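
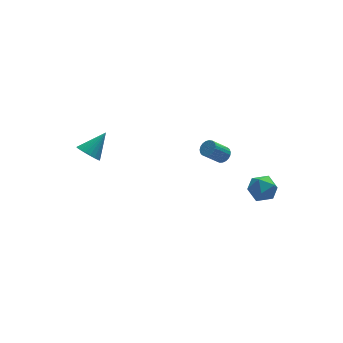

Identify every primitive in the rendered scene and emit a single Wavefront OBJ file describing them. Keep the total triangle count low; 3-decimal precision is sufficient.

v -3.937 3.184 -1.596
v -3.427 2.726 -1.924
v -2.783 3.716 -0.544
v -3.397 3.012 -2.102
v -3.473 3.332 -2.18
v -3.642 3.623 -2.142
v -3.869 3.826 -1.996
v -4.109 3.903 -1.771
v -4.316 3.837 -1.511
v -4.447 3.642 -1.268
v -4.478 3.356 -1.09
v -4.401 3.036 -1.012
v -4.232 2.745 -1.05
v -4.005 2.541 -1.196
v -3.765 2.465 -1.421
v -3.559 2.53 -1.681
v 3.787 -2.819 -1.105
v 4.283 -3.537 -0.966
v 2.637 -3.523 -0.634
v 3.133 -4.241 -0.495
v 3.24 -3.525 0.011
v 3.951 -3.09 -0.28
v 2.969 -3.97 -1.32
v 3.68 -3.535 -1.611
v 3.777 -4.248 -1.099
v 3.945 -3.973 -0.276
v 2.975 -3.087 -1.324
v 3.143 -2.812 -0.501
v 2.606 0.2 -0.956
v 2.934 0.422 -0.604
v 2.042 0.262 0.328
v 1.714 0.04 -0.024
v 2.824 0.597 -0.68
v 1.931 0.437 0.252
v 2.675 0.703 -0.803
v 1.783 0.543 0.128
v 2.515 0.722 -0.954
v 1.623 0.562 -0.022
v 2.371 0.651 -1.104
v 1.478 0.491 -0.173
v 2.267 0.502 -1.229
v 1.375 0.342 -0.297
v 2.222 0.301 -1.307
v 1.329 0.141 -0.375
v 2.243 0.082 -1.324
v 1.351 -0.078 -0.392
v 2.328 -0.116 -1.277
v 1.435 -0.276 -0.345
v 2.46 -0.26 -1.175
v 1.567 -0.42 -0.243
v 2.618 -0.324 -1.035
v 1.725 -0.484 -0.103
v 2.773 -0.298 -0.881
v 1.881 -0.457 0.05
v 2.9 -0.185 -0.74
v 2.008 -0.345 0.191
v 2.976 -0.006 -0.637
v 2.084 -0.166 0.295
v 2.988 0.209 -0.588
v 2.096 0.049 0.343
f 2 1 4
f 2 4 3
f 4 1 5
f 4 5 3
f 5 1 6
f 5 6 3
f 6 1 7
f 6 7 3
f 7 1 8
f 7 8 3
f 8 1 9
f 8 9 3
f 9 1 10
f 9 10 3
f 10 1 11
f 10 11 3
f 11 1 12
f 11 12 3
f 12 1 13
f 12 13 3
f 13 1 14
f 13 14 3
f 14 1 15
f 14 15 3
f 15 1 16
f 15 16 3
f 16 1 2
f 16 2 3
f 17 28 22
f 17 22 18
f 17 18 24
f 17 24 27
f 17 27 28
f 18 22 26
f 22 28 21
f 28 27 19
f 27 24 23
f 24 18 25
f 20 26 21
f 20 21 19
f 20 19 23
f 20 23 25
f 20 25 26
f 21 26 22
f 19 21 28
f 23 19 27
f 25 23 24
f 26 25 18
f 30 29 33
f 30 33 31
f 31 33 34
f 31 34 32
f 33 29 35
f 33 35 34
f 34 35 36
f 34 36 32
f 35 29 37
f 35 37 36
f 36 37 38
f 36 38 32
f 37 29 39
f 37 39 38
f 38 39 40
f 38 40 32
f 39 29 41
f 39 41 40
f 40 41 42
f 40 42 32
f 41 29 43
f 41 43 42
f 42 43 44
f 42 44 32
f 43 29 45
f 43 45 44
f 44 45 46
f 44 46 32
f 45 29 47
f 45 47 46
f 46 47 48
f 46 48 32
f 47 29 49
f 47 49 48
f 48 49 50
f 48 50 32
f 49 29 51
f 49 51 50
f 50 51 52
f 50 52 32
f 51 29 53
f 51 53 52
f 52 53 54
f 52 54 32
f 53 29 55
f 53 55 54
f 54 55 56
f 54 56 32
f 55 29 57
f 55 57 56
f 56 57 58
f 56 58 32
f 57 29 59
f 57 59 58
f 58 59 60
f 58 60 32
f 59 29 30
f 59 30 60
f 60 30 31
f 60 31 32



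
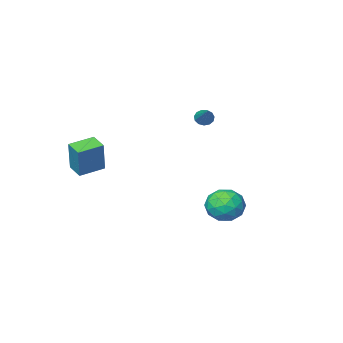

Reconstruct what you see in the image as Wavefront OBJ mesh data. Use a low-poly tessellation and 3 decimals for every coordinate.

v -3.957 -2.8 1.53
v -3.574 -2.732 1.17
v -3.223 -1.22 2.61
v -3.804 -2.564 1.081
v -4.083 -2.471 1.134
v -4.322 -2.483 1.313
v -4.444 -2.596 1.561
v -4.412 -2.773 1.799
v -4.235 -2.959 1.952
v -3.97 -3.095 1.97
v -3.7 -3.137 1.849
v -3.512 -3.073 1.627
v -3.465 -2.921 1.373
v 2.042 -3.41 -0.487
v 2.357 -2.925 1.323
v 2.014 -2.434 -0.744
v 2.328 -1.948 1.066
v 3.452 -3.432 -0.726
v 3.766 -2.946 1.084
v 3.423 -2.455 -0.983
v 3.738 -1.97 0.827
v -2.307 3.612 -1.68
v -1.686 3.98 -0.915
v -0.934 3.22 -2.605
v -0.313 3.588 -1.84
v -0.867 2.706 -1.691
v -1.715 2.948 -1.119
v -0.905 4.252 -2.401
v -1.753 4.494 -1.829
v -0.819 4.374 -1.361
v -0.796 3.419 -0.921
v -1.824 3.781 -2.599
v -1.801 2.826 -2.159
v -2.117 3.83 -1.216
v -0.503 3.37 -2.304
v -0.829 2.852 -2.216
v -0.464 3.067 -1.766
v -2.134 3.224 -1.336
v -1.769 3.44 -0.886
v -1.288 2.692 -1.342
v -0.851 3.76 -2.634
v -0.486 3.976 -2.184
v -2.156 4.133 -1.754
v -1.791 4.348 -1.304
v -1.332 4.508 -2.178
v -1.243 4.278 -1.028
v -0.436 4.048 -1.572
v -0.783 4.438 -1.902
v -1.282 4.581 -1.566
v -1.229 3.717 -0.77
v -0.422 3.487 -1.314
v -0.748 2.968 -1.226
v -1.246 3.111 -0.89
v -0.72 3.949 -1.032
v -2.198 3.713 -2.206
v -1.391 3.483 -2.75
v -1.374 4.089 -2.63
v -1.872 4.232 -2.294
v -2.184 3.152 -1.948
v -1.377 2.922 -2.492
v -1.338 2.619 -1.954
v -1.837 2.762 -1.618
v -1.9 3.251 -2.488
f 2 1 4
f 2 4 3
f 4 1 5
f 4 5 3
f 5 1 6
f 5 6 3
f 6 1 7
f 6 7 3
f 7 1 8
f 7 8 3
f 8 1 9
f 8 9 3
f 9 1 10
f 9 10 3
f 10 1 11
f 10 11 3
f 11 1 12
f 11 12 3
f 12 1 13
f 12 13 3
f 13 1 2
f 13 2 3
f 15 17 14
f 18 15 14
f 14 17 16
f 16 18 14
f 15 21 17
f 19 15 18
f 19 21 15
f 17 21 16
f 20 18 16
f 16 21 20
f 20 19 18
f 21 19 20
f 22 59 38
f 59 33 62
f 38 62 27
f 59 62 38
f 22 38 34
f 38 27 39
f 34 39 23
f 38 39 34
f 22 34 43
f 34 23 44
f 43 44 29
f 34 44 43
f 22 43 55
f 43 29 58
f 55 58 32
f 43 58 55
f 22 55 59
f 55 32 63
f 59 63 33
f 55 63 59
f 23 39 50
f 39 27 53
f 50 53 31
f 39 53 50
f 27 62 40
f 62 33 61
f 40 61 26
f 62 61 40
f 33 63 60
f 63 32 56
f 60 56 24
f 63 56 60
f 32 58 57
f 58 29 45
f 57 45 28
f 58 45 57
f 29 44 49
f 44 23 46
f 49 46 30
f 44 46 49
f 25 51 37
f 51 31 52
f 37 52 26
f 51 52 37
f 25 37 35
f 37 26 36
f 35 36 24
f 37 36 35
f 25 35 42
f 35 24 41
f 42 41 28
f 35 41 42
f 25 42 47
f 42 28 48
f 47 48 30
f 42 48 47
f 25 47 51
f 47 30 54
f 51 54 31
f 47 54 51
f 26 52 40
f 52 31 53
f 40 53 27
f 52 53 40
f 24 36 60
f 36 26 61
f 60 61 33
f 36 61 60
f 28 41 57
f 41 24 56
f 57 56 32
f 41 56 57
f 30 48 49
f 48 28 45
f 49 45 29
f 48 45 49
f 31 54 50
f 54 30 46
f 50 46 23
f 54 46 50



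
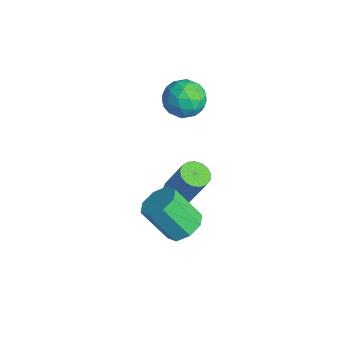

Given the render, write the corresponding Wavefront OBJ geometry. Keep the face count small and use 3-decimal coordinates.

v -1.489 -1.689 -3.527
v -1.114 -1.182 -3.805
v -0.375 -0.723 -1.971
v -0.751 -1.231 -1.693
v -1.399 -1.035 -3.727
v -0.66 -0.576 -1.893
v -1.705 -1.038 -3.603
v -0.966 -0.58 -1.769
v -1.962 -1.191 -3.461
v -1.223 -0.732 -1.627
v -2.11 -1.457 -3.335
v -1.371 -0.999 -1.501
v -2.116 -1.777 -3.253
v -1.377 -1.319 -1.418
v -1.979 -2.077 -3.233
v -1.24 -1.618 -1.399
v -1.729 -2.288 -3.281
v -0.99 -1.829 -1.447
v -1.425 -2.361 -3.385
v -0.686 -1.903 -1.551
v -1.135 -2.281 -3.522
v -0.396 -1.823 -1.688
v -0.926 -2.065 -3.66
v -0.187 -1.607 -1.826
v -0.847 -1.763 -3.767
v -0.108 -1.305 -1.933
v -0.915 -1.445 -3.82
v -0.176 -0.986 -1.986
v 1.683 -2.756 -2.246
v 2.241 -2.31 -1.732
v 1.575 -3.198 -0.24
v 1.017 -3.644 -0.754
v 1.651 -1.994 -1.807
v 0.985 -2.882 -0.315
v 1.08 -2.124 -2.14
v 0.414 -3.012 -0.647
v 0.862 -2.624 -2.534
v 0.196 -3.512 -1.042
v 1.125 -3.202 -2.76
v 0.459 -4.09 -1.268
v 1.715 -3.518 -2.685
v 1.049 -4.406 -1.193
v 2.286 -3.388 -2.353
v 1.62 -4.276 -0.86
v 2.504 -2.888 -1.958
v 1.838 -3.776 -0.466
v -4.302 -0.264 1.05
v -3.498 0.355 0.946
v -3.362 -1.555 0.634
v -2.558 -0.936 0.53
v -2.948 -1.115 1.456
v -3.529 -0.317 1.713
v -3.331 -0.883 -0.133
v -3.912 -0.085 0.124
v -2.898 -0.028 0.215
v -2.661 -0.171 1.197
v -4.199 -1.029 0.383
v -3.962 -1.172 1.365
v -3.983 0.159 1.034
v -2.877 -1.359 0.546
v -3.107 -1.464 1.09
v -2.634 -1.1 1.029
v -4.001 -0.236 1.485
v -3.528 0.128 1.424
v -3.204 -0.736 1.724
v -3.332 -1.328 0.156
v -2.859 -0.964 0.095
v -4.226 -0.1 0.551
v -3.753 0.264 0.49
v -3.656 -0.464 -0.144
v -3.157 0.298 0.544
v -2.605 -0.461 0.299
v -3.059 -0.43 -0.09
v -3.401 0.039 0.061
v -3.018 0.213 1.121
v -2.465 -0.545 0.876
v -2.694 -0.651 1.42
v -3.036 -0.182 1.571
v -2.665 -0.011 0.691
v -4.395 -0.655 0.704
v -3.842 -1.413 0.459
v -3.824 -1.018 0.009
v -4.166 -0.549 0.16
v -4.255 -0.739 1.281
v -3.703 -1.498 1.036
v -3.459 -1.239 1.519
v -3.801 -0.77 1.67
v -4.195 -1.189 0.889
f 2 1 5
f 2 5 3
f 3 5 6
f 3 6 4
f 5 1 7
f 5 7 6
f 6 7 8
f 6 8 4
f 7 1 9
f 7 9 8
f 8 9 10
f 8 10 4
f 9 1 11
f 9 11 10
f 10 11 12
f 10 12 4
f 11 1 13
f 11 13 12
f 12 13 14
f 12 14 4
f 13 1 15
f 13 15 14
f 14 15 16
f 14 16 4
f 15 1 17
f 15 17 16
f 16 17 18
f 16 18 4
f 17 1 19
f 17 19 18
f 18 19 20
f 18 20 4
f 19 1 21
f 19 21 20
f 20 21 22
f 20 22 4
f 21 1 23
f 21 23 22
f 22 23 24
f 22 24 4
f 23 1 25
f 23 25 24
f 24 25 26
f 24 26 4
f 25 1 27
f 25 27 26
f 26 27 28
f 26 28 4
f 27 1 2
f 27 2 28
f 28 2 3
f 28 3 4
f 30 29 33
f 30 33 31
f 31 33 34
f 31 34 32
f 33 29 35
f 33 35 34
f 34 35 36
f 34 36 32
f 35 29 37
f 35 37 36
f 36 37 38
f 36 38 32
f 37 29 39
f 37 39 38
f 38 39 40
f 38 40 32
f 39 29 41
f 39 41 40
f 40 41 42
f 40 42 32
f 41 29 43
f 41 43 42
f 42 43 44
f 42 44 32
f 43 29 45
f 43 45 44
f 44 45 46
f 44 46 32
f 45 29 30
f 45 30 46
f 46 30 31
f 46 31 32
f 47 84 63
f 84 58 87
f 63 87 52
f 84 87 63
f 47 63 59
f 63 52 64
f 59 64 48
f 63 64 59
f 47 59 68
f 59 48 69
f 68 69 54
f 59 69 68
f 47 68 80
f 68 54 83
f 80 83 57
f 68 83 80
f 47 80 84
f 80 57 88
f 84 88 58
f 80 88 84
f 48 64 75
f 64 52 78
f 75 78 56
f 64 78 75
f 52 87 65
f 87 58 86
f 65 86 51
f 87 86 65
f 58 88 85
f 88 57 81
f 85 81 49
f 88 81 85
f 57 83 82
f 83 54 70
f 82 70 53
f 83 70 82
f 54 69 74
f 69 48 71
f 74 71 55
f 69 71 74
f 50 76 62
f 76 56 77
f 62 77 51
f 76 77 62
f 50 62 60
f 62 51 61
f 60 61 49
f 62 61 60
f 50 60 67
f 60 49 66
f 67 66 53
f 60 66 67
f 50 67 72
f 67 53 73
f 72 73 55
f 67 73 72
f 50 72 76
f 72 55 79
f 76 79 56
f 72 79 76
f 51 77 65
f 77 56 78
f 65 78 52
f 77 78 65
f 49 61 85
f 61 51 86
f 85 86 58
f 61 86 85
f 53 66 82
f 66 49 81
f 82 81 57
f 66 81 82
f 55 73 74
f 73 53 70
f 74 70 54
f 73 70 74
f 56 79 75
f 79 55 71
f 75 71 48
f 79 71 75



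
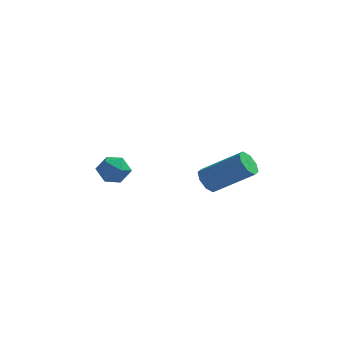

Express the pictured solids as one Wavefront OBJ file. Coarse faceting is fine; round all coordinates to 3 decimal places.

v -1.831 3.699 -2.493
v -1.44 3.526 -2.029
v -2.62 3.314 -1.971
v -2.229 3.141 -1.507
v -2.344 3.752 -1.611
v -1.857 3.991 -1.934
v -2.203 2.849 -2.066
v -1.716 3.088 -2.389
v -1.67 3.001 -1.765
v -1.757 3.559 -1.484
v -2.303 3.281 -2.516
v -2.39 3.839 -2.235
v 1.184 3.103 -1.951
v 1.438 2.81 -2.298
v 2.79 2.844 -1.336
v 2.536 3.137 -0.989
v 1.478 3.2 -2.368
v 2.831 3.234 -1.407
v 1.346 3.533 -2.195
v 2.699 3.567 -1.233
v 1.119 3.614 -1.878
v 2.472 3.648 -0.916
v 0.93 3.396 -1.604
v 2.282 3.43 -0.642
v 0.889 3.006 -1.533
v 2.242 3.04 -0.572
v 1.021 2.673 -1.707
v 2.374 2.707 -0.745
v 1.248 2.592 -2.024
v 2.601 2.626 -1.062
f 1 12 6
f 1 6 2
f 1 2 8
f 1 8 11
f 1 11 12
f 2 6 10
f 6 12 5
f 12 11 3
f 11 8 7
f 8 2 9
f 4 10 5
f 4 5 3
f 4 3 7
f 4 7 9
f 4 9 10
f 5 10 6
f 3 5 12
f 7 3 11
f 9 7 8
f 10 9 2
f 14 13 17
f 14 17 15
f 15 17 18
f 15 18 16
f 17 13 19
f 17 19 18
f 18 19 20
f 18 20 16
f 19 13 21
f 19 21 20
f 20 21 22
f 20 22 16
f 21 13 23
f 21 23 22
f 22 23 24
f 22 24 16
f 23 13 25
f 23 25 24
f 24 25 26
f 24 26 16
f 25 13 27
f 25 27 26
f 26 27 28
f 26 28 16
f 27 13 29
f 27 29 28
f 28 29 30
f 28 30 16
f 29 13 14
f 29 14 30
f 30 14 15
f 30 15 16



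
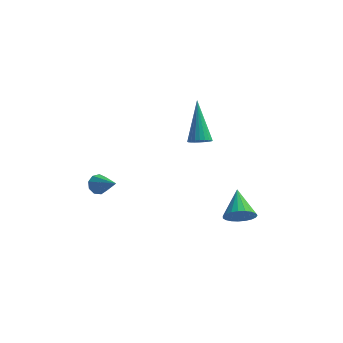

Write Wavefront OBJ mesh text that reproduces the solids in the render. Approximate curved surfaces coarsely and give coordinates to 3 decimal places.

v 0.339 2.16 2.971
v 0.851 2.099 3.13
v 0.001 3.56 4.609
v 0.869 2.26 2.996
v 0.806 2.406 2.858
v 0.672 2.515 2.737
v 0.487 2.57 2.652
v 0.28 2.562 2.616
v 0.081 2.494 2.633
v -0.078 2.374 2.703
v -0.174 2.222 2.813
v -0.191 2.061 2.947
v -0.128 1.915 3.085
v 0.006 1.806 3.206
v 0.191 1.751 3.291
v 0.398 1.758 3.327
v 0.597 1.827 3.309
v 0.756 1.947 3.24
v 2.226 1.239 -1.028
v 2.882 1.528 -1.25
v 1.934 2.501 -0.252
v 2.689 1.622 -1.477
v 2.417 1.651 -1.625
v 2.111 1.609 -1.671
v 1.826 1.502 -1.606
v 1.609 1.35 -1.44
v 1.499 1.179 -1.204
v 1.515 1.019 -0.937
v 1.654 0.896 -0.686
v 1.891 0.833 -0.494
v 2.187 0.84 -0.395
v 2.489 0.916 -0.405
v 2.746 1.048 -0.523
v 2.913 1.213 -0.728
v 2.961 1.383 -0.985
v -3.826 0.773 0.702
v -3.667 0.534 0.256
v -2.914 0.007 1.438
v -3.467 0.83 0.317
v -3.435 1.1 0.557
v -3.587 1.216 0.866
v -3.85 1.125 1.098
v -4.102 0.869 1.144
v -4.226 0.568 0.984
v -4.162 0.363 0.692
v -3.942 0.349 0.405
f 2 1 4
f 2 4 3
f 4 1 5
f 4 5 3
f 5 1 6
f 5 6 3
f 6 1 7
f 6 7 3
f 7 1 8
f 7 8 3
f 8 1 9
f 8 9 3
f 9 1 10
f 9 10 3
f 10 1 11
f 10 11 3
f 11 1 12
f 11 12 3
f 12 1 13
f 12 13 3
f 13 1 14
f 13 14 3
f 14 1 15
f 14 15 3
f 15 1 16
f 15 16 3
f 16 1 17
f 16 17 3
f 17 1 18
f 17 18 3
f 18 1 2
f 18 2 3
f 20 19 22
f 20 22 21
f 22 19 23
f 22 23 21
f 23 19 24
f 23 24 21
f 24 19 25
f 24 25 21
f 25 19 26
f 25 26 21
f 26 19 27
f 26 27 21
f 27 19 28
f 27 28 21
f 28 19 29
f 28 29 21
f 29 19 30
f 29 30 21
f 30 19 31
f 30 31 21
f 31 19 32
f 31 32 21
f 32 19 33
f 32 33 21
f 33 19 34
f 33 34 21
f 34 19 35
f 34 35 21
f 35 19 20
f 35 20 21
f 37 36 39
f 37 39 38
f 39 36 40
f 39 40 38
f 40 36 41
f 40 41 38
f 41 36 42
f 41 42 38
f 42 36 43
f 42 43 38
f 43 36 44
f 43 44 38
f 44 36 45
f 44 45 38
f 45 36 46
f 45 46 38
f 46 36 37
f 46 37 38



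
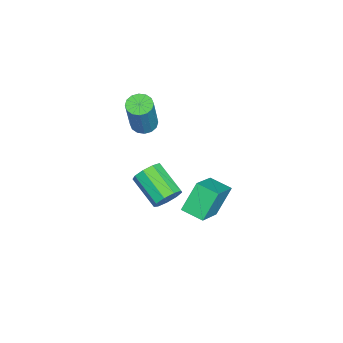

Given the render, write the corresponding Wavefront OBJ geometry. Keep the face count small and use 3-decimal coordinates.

v -2.424 -3.516 2.727
v -1.889 -3.341 2.494
v -1.04 -3.289 4.479
v -1.576 -3.464 4.713
v -2.043 -3.073 2.553
v -1.195 -3.021 4.538
v -2.3 -2.923 2.659
v -1.452 -2.871 4.644
v -2.591 -2.932 2.783
v -1.742 -2.88 4.768
v -2.836 -3.097 2.892
v -1.987 -3.045 4.878
v -2.971 -3.375 2.957
v -2.123 -3.323 4.943
v -2.96 -3.691 2.961
v -2.111 -3.639 4.946
v -2.805 -3.959 2.902
v -1.957 -3.907 4.887
v -2.548 -4.109 2.796
v -1.7 -4.057 4.781
v -2.258 -4.1 2.672
v -1.409 -4.048 4.657
v -2.013 -3.935 2.562
v -1.164 -3.883 4.548
v -1.877 -3.657 2.497
v -1.029 -3.605 4.483
v -0.683 -0.791 -0.671
v -1.422 -0.313 0.581
v -0.406 0.218 -0.893
v -1.145 0.697 0.358
v 0.865 -0.997 0.322
v 0.126 -0.518 1.573
v 1.142 0.013 0.099
v 0.403 0.491 1.351
v -1.589 -2.218 -1.543
v -1.073 -2.25 -1.014
v -1.995 -3.473 -0.188
v -2.511 -3.442 -0.717
v -1.423 -1.905 -0.894
v -2.345 -3.128 -0.068
v -1.851 -1.707 -1.077
v -2.773 -2.93 -0.251
v -2.156 -1.748 -1.479
v -3.078 -2.971 -0.653
v -2.196 -2.009 -1.911
v -3.118 -3.232 -1.085
v -1.952 -2.369 -2.17
v -2.874 -3.592 -1.344
v -1.538 -2.658 -2.136
v -2.46 -3.881 -1.31
v -1.148 -2.741 -1.825
v -2.07 -3.964 -0.999
v -0.964 -2.58 -1.382
v -1.886 -3.803 -0.555
f 2 1 5
f 2 5 3
f 3 5 6
f 3 6 4
f 5 1 7
f 5 7 6
f 6 7 8
f 6 8 4
f 7 1 9
f 7 9 8
f 8 9 10
f 8 10 4
f 9 1 11
f 9 11 10
f 10 11 12
f 10 12 4
f 11 1 13
f 11 13 12
f 12 13 14
f 12 14 4
f 13 1 15
f 13 15 14
f 14 15 16
f 14 16 4
f 15 1 17
f 15 17 16
f 16 17 18
f 16 18 4
f 17 1 19
f 17 19 18
f 18 19 20
f 18 20 4
f 19 1 21
f 19 21 20
f 20 21 22
f 20 22 4
f 21 1 23
f 21 23 22
f 22 23 24
f 22 24 4
f 23 1 25
f 23 25 24
f 24 25 26
f 24 26 4
f 25 1 2
f 25 2 26
f 26 2 3
f 26 3 4
f 28 30 27
f 31 28 27
f 27 30 29
f 29 31 27
f 28 34 30
f 32 28 31
f 32 34 28
f 30 34 29
f 33 31 29
f 29 34 33
f 33 32 31
f 34 32 33
f 36 35 39
f 36 39 37
f 37 39 40
f 37 40 38
f 39 35 41
f 39 41 40
f 40 41 42
f 40 42 38
f 41 35 43
f 41 43 42
f 42 43 44
f 42 44 38
f 43 35 45
f 43 45 44
f 44 45 46
f 44 46 38
f 45 35 47
f 45 47 46
f 46 47 48
f 46 48 38
f 47 35 49
f 47 49 48
f 48 49 50
f 48 50 38
f 49 35 51
f 49 51 50
f 50 51 52
f 50 52 38
f 51 35 53
f 51 53 52
f 52 53 54
f 52 54 38
f 53 35 36
f 53 36 54
f 54 36 37
f 54 37 38



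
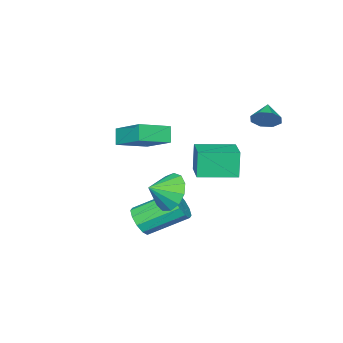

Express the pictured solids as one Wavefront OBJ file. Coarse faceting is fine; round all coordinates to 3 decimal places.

v -2.572 2.952 -1.691
v -2.83 2.804 -0.323
v -1.499 4.011 -1.374
v -1.758 3.862 -0.006
v -1.302 1.638 -1.594
v -1.561 1.489 -0.226
v -0.23 2.696 -1.277
v -0.488 2.548 0.091
v -2.562 -2.011 -0.961
v -2.194 -0.337 0.03
v -2.146 -1.663 -1.704
v -1.778 0.012 -0.713
v -1.122 -2.632 -0.447
v -0.754 -0.957 0.544
v -0.706 -2.283 -1.19
v -0.338 -0.609 -0.199
v 1.384 2.551 -1.523
v 1.915 2.569 -2.417
v 2.316 2.129 -0.977
v 2.002 3.09 -2.162
v 1.892 3.44 -1.705
v 1.621 3.507 -1.19
v 1.274 3.271 -0.78
v 0.963 2.806 -0.607
v 0.785 2.26 -0.724
v 0.797 1.806 -1.095
v 0.995 1.589 -1.602
v 1.317 1.677 -2.084
v 1.66 2.043 -2.387
v -3.312 4.06 1.44
v -2.903 3.987 2.028
v -4.088 3.58 1.92
v -3.193 4.456 2.029
v -3.552 4.693 1.685
v -3.771 4.558 1.197
v -3.721 4.132 0.852
v -3.432 3.663 0.851
v -3.073 3.426 1.195
v -2.854 3.561 1.683
v 0.908 0.45 -4.373
v 1.423 1.037 -4.588
v 0.247 2.457 -3.521
v -0.268 1.87 -3.307
v 1.068 1.007 -4.939
v -0.108 2.427 -3.873
v 0.651 0.764 -5.074
v -0.524 2.184 -4.008
v 0.333 0.401 -4.942
v -0.843 1.821 -3.876
v 0.235 0.057 -4.592
v -0.941 1.477 -3.526
v 0.393 -0.137 -4.159
v -0.783 1.283 -3.092
v 0.748 -0.107 -3.807
v -0.428 1.313 -2.741
v 1.164 0.136 -3.672
v -0.011 1.556 -2.606
v 1.483 0.499 -3.804
v 0.307 1.919 -2.738
v 1.581 0.843 -4.154
v 0.405 2.263 -3.088
f 2 4 1
f 5 2 1
f 1 4 3
f 3 5 1
f 2 8 4
f 6 2 5
f 6 8 2
f 4 8 3
f 7 5 3
f 3 8 7
f 7 6 5
f 8 6 7
f 10 12 9
f 13 10 9
f 9 12 11
f 11 13 9
f 10 16 12
f 14 10 13
f 14 16 10
f 12 16 11
f 15 13 11
f 11 16 15
f 15 14 13
f 16 14 15
f 18 17 20
f 18 20 19
f 20 17 21
f 20 21 19
f 21 17 22
f 21 22 19
f 22 17 23
f 22 23 19
f 23 17 24
f 23 24 19
f 24 17 25
f 24 25 19
f 25 17 26
f 25 26 19
f 26 17 27
f 26 27 19
f 27 17 28
f 27 28 19
f 28 17 29
f 28 29 19
f 29 17 18
f 29 18 19
f 31 30 33
f 31 33 32
f 33 30 34
f 33 34 32
f 34 30 35
f 34 35 32
f 35 30 36
f 35 36 32
f 36 30 37
f 36 37 32
f 37 30 38
f 37 38 32
f 38 30 39
f 38 39 32
f 39 30 31
f 39 31 32
f 41 40 44
f 41 44 42
f 42 44 45
f 42 45 43
f 44 40 46
f 44 46 45
f 45 46 47
f 45 47 43
f 46 40 48
f 46 48 47
f 47 48 49
f 47 49 43
f 48 40 50
f 48 50 49
f 49 50 51
f 49 51 43
f 50 40 52
f 50 52 51
f 51 52 53
f 51 53 43
f 52 40 54
f 52 54 53
f 53 54 55
f 53 55 43
f 54 40 56
f 54 56 55
f 55 56 57
f 55 57 43
f 56 40 58
f 56 58 57
f 57 58 59
f 57 59 43
f 58 40 60
f 58 60 59
f 59 60 61
f 59 61 43
f 60 40 41
f 60 41 61
f 61 41 42
f 61 42 43



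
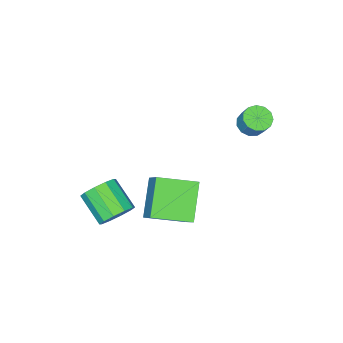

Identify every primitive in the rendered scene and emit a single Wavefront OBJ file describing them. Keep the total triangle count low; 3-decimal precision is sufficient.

v 2.883 -0.561 -3.387
v 3.492 -0.21 -2.704
v 3.206 -1.729 -1.67
v 2.597 -2.079 -2.353
v 2.934 -0.016 -2.574
v 2.647 -1.535 -1.539
v 2.356 -0.03 -2.754
v 2.069 -1.549 -1.72
v 1.979 -0.247 -3.177
v 1.693 -1.765 -2.142
v 1.948 -0.583 -3.679
v 1.662 -2.102 -2.644
v 2.274 -0.911 -4.07
v 1.988 -2.43 -3.036
v 2.833 -1.105 -4.201
v 2.546 -2.624 -3.166
v 3.411 -1.091 -4.02
v 3.124 -2.61 -2.986
v 3.787 -0.875 -3.598
v 3.501 -2.393 -2.563
v 3.818 -0.538 -3.096
v 3.532 -2.057 -2.061
v -3.061 2.674 1.678
v -2.405 2.315 1.735
v -2.163 2.907 2.679
v -2.819 3.266 2.622
v -2.333 2.658 1.501
v -2.09 3.251 2.444
v -2.492 3.007 1.322
v -2.249 3.6 2.266
v -2.831 3.25 1.257
v -2.589 3.843 2.2
v -3.244 3.31 1.326
v -3.001 3.902 2.269
v -3.599 3.168 1.506
v -3.356 3.76 2.449
v -3.783 2.869 1.741
v -3.54 3.461 2.685
v -3.738 2.508 1.956
v -3.495 3.1 2.9
v -3.478 2.2 2.083
v -3.236 2.792 3.027
v -3.086 2.042 2.082
v -2.844 2.634 3.025
v -2.686 2.085 1.952
v -2.444 2.677 2.895
v 0.729 2.245 -0.47
v 1.446 3.363 0.831
v 2.084 3.107 -1.958
v 2.801 4.226 -0.657
v 2.119 0.834 -0.023
v 2.836 1.953 1.278
v 3.474 1.697 -1.511
v 4.191 2.815 -0.21
f 2 1 5
f 2 5 3
f 3 5 6
f 3 6 4
f 5 1 7
f 5 7 6
f 6 7 8
f 6 8 4
f 7 1 9
f 7 9 8
f 8 9 10
f 8 10 4
f 9 1 11
f 9 11 10
f 10 11 12
f 10 12 4
f 11 1 13
f 11 13 12
f 12 13 14
f 12 14 4
f 13 1 15
f 13 15 14
f 14 15 16
f 14 16 4
f 15 1 17
f 15 17 16
f 16 17 18
f 16 18 4
f 17 1 19
f 17 19 18
f 18 19 20
f 18 20 4
f 19 1 21
f 19 21 20
f 20 21 22
f 20 22 4
f 21 1 2
f 21 2 22
f 22 2 3
f 22 3 4
f 24 23 27
f 24 27 25
f 25 27 28
f 25 28 26
f 27 23 29
f 27 29 28
f 28 29 30
f 28 30 26
f 29 23 31
f 29 31 30
f 30 31 32
f 30 32 26
f 31 23 33
f 31 33 32
f 32 33 34
f 32 34 26
f 33 23 35
f 33 35 34
f 34 35 36
f 34 36 26
f 35 23 37
f 35 37 36
f 36 37 38
f 36 38 26
f 37 23 39
f 37 39 38
f 38 39 40
f 38 40 26
f 39 23 41
f 39 41 40
f 40 41 42
f 40 42 26
f 41 23 43
f 41 43 42
f 42 43 44
f 42 44 26
f 43 23 45
f 43 45 44
f 44 45 46
f 44 46 26
f 45 23 24
f 45 24 46
f 46 24 25
f 46 25 26
f 48 50 47
f 51 48 47
f 47 50 49
f 49 51 47
f 48 54 50
f 52 48 51
f 52 54 48
f 50 54 49
f 53 51 49
f 49 54 53
f 53 52 51
f 54 52 53



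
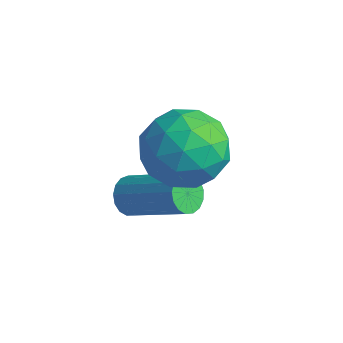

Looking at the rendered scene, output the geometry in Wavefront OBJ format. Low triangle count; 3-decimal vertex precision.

v 1.024 -1.841 1.425
v 1.971 -1.855 2.243
v 1.329 -3.805 1.037
v 2.276 -3.819 1.855
v 1.101 -3.683 2.261
v 0.912 -2.47 2.501
v 2.388 -3.19 0.779
v 2.199 -1.977 1.019
v 2.814 -2.689 1.843
v 2.019 -2.994 2.76
v 1.281 -2.666 0.52
v 0.486 -2.971 1.437
v 1.47 -1.676 1.868
v 1.83 -3.984 1.412
v 1.139 -3.904 1.651
v 1.695 -3.913 2.131
v 0.848 -2.037 2.02
v 1.405 -2.046 2.501
v 0.893 -3.12 2.512
v 1.895 -3.614 0.779
v 2.452 -3.623 1.26
v 1.605 -1.747 1.149
v 2.161 -1.756 1.629
v 2.407 -2.54 0.768
v 2.523 -2.174 2.114
v 2.702 -3.328 1.886
v 2.768 -2.959 1.253
v 2.657 -2.246 1.394
v 2.055 -2.354 2.652
v 2.235 -3.508 2.424
v 1.544 -3.428 2.663
v 1.433 -2.715 2.804
v 2.551 -2.844 2.417
v 1.065 -2.152 0.856
v 1.245 -3.306 0.628
v 1.867 -2.945 0.476
v 1.756 -2.232 0.617
v 0.598 -2.332 1.394
v 0.777 -3.486 1.166
v 0.643 -3.414 1.886
v 0.532 -2.701 2.027
v 0.749 -2.816 0.863
v 0.27 -3.436 -0.928
v 0.559 -3.313 -1.451
v 2.26 -2.92 -0.414
v 1.97 -3.044 0.108
v 0.45 -3.055 -1.369
v 2.151 -2.662 -0.332
v 0.299 -2.884 -1.186
v 2 -2.491 -0.149
v 0.141 -2.84 -0.944
v 1.842 -2.447 0.093
v 0.013 -2.933 -0.698
v 1.714 -2.54 0.338
v -0.056 -3.141 -0.506
v 1.645 -2.748 0.531
v -0.051 -3.417 -0.41
v 1.65 -3.024 0.627
v 0.028 -3.697 -0.433
v 1.728 -3.304 0.604
v 0.162 -3.917 -0.569
v 1.862 -3.525 0.468
v 0.321 -4.028 -0.788
v 2.021 -3.635 0.249
v 0.468 -4.003 -1.039
v 2.168 -3.61 -0.002
v 0.569 -3.848 -1.264
v 2.27 -3.455 -0.228
v 0.603 -3.599 -1.413
v 2.303 -3.206 -0.376
f 1 38 17
f 38 12 41
f 17 41 6
f 38 41 17
f 1 17 13
f 17 6 18
f 13 18 2
f 17 18 13
f 1 13 22
f 13 2 23
f 22 23 8
f 13 23 22
f 1 22 34
f 22 8 37
f 34 37 11
f 22 37 34
f 1 34 38
f 34 11 42
f 38 42 12
f 34 42 38
f 2 18 29
f 18 6 32
f 29 32 10
f 18 32 29
f 6 41 19
f 41 12 40
f 19 40 5
f 41 40 19
f 12 42 39
f 42 11 35
f 39 35 3
f 42 35 39
f 11 37 36
f 37 8 24
f 36 24 7
f 37 24 36
f 8 23 28
f 23 2 25
f 28 25 9
f 23 25 28
f 4 30 16
f 30 10 31
f 16 31 5
f 30 31 16
f 4 16 14
f 16 5 15
f 14 15 3
f 16 15 14
f 4 14 21
f 14 3 20
f 21 20 7
f 14 20 21
f 4 21 26
f 21 7 27
f 26 27 9
f 21 27 26
f 4 26 30
f 26 9 33
f 30 33 10
f 26 33 30
f 5 31 19
f 31 10 32
f 19 32 6
f 31 32 19
f 3 15 39
f 15 5 40
f 39 40 12
f 15 40 39
f 7 20 36
f 20 3 35
f 36 35 11
f 20 35 36
f 9 27 28
f 27 7 24
f 28 24 8
f 27 24 28
f 10 33 29
f 33 9 25
f 29 25 2
f 33 25 29
f 44 43 47
f 44 47 45
f 45 47 48
f 45 48 46
f 47 43 49
f 47 49 48
f 48 49 50
f 48 50 46
f 49 43 51
f 49 51 50
f 50 51 52
f 50 52 46
f 51 43 53
f 51 53 52
f 52 53 54
f 52 54 46
f 53 43 55
f 53 55 54
f 54 55 56
f 54 56 46
f 55 43 57
f 55 57 56
f 56 57 58
f 56 58 46
f 57 43 59
f 57 59 58
f 58 59 60
f 58 60 46
f 59 43 61
f 59 61 60
f 60 61 62
f 60 62 46
f 61 43 63
f 61 63 62
f 62 63 64
f 62 64 46
f 63 43 65
f 63 65 64
f 64 65 66
f 64 66 46
f 65 43 67
f 65 67 66
f 66 67 68
f 66 68 46
f 67 43 69
f 67 69 68
f 68 69 70
f 68 70 46
f 69 43 44
f 69 44 70
f 70 44 45
f 70 45 46



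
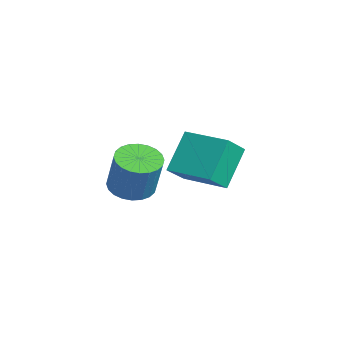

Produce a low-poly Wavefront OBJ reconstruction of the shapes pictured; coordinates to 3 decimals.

v -1.507 -2.906 -3.235
v -2.102 -2.27 -2.243
v -0.472 -2.076 -3.147
v -1.066 -1.44 -2.155
v -1.114 -3.46 -2.645
v -1.708 -2.824 -1.653
v -0.078 -2.63 -2.557
v -0.673 -1.994 -1.565
v -3.755 -3.734 -4.573
v -3.14 -3.608 -4.807
v -2.689 -3.5 -3.56
v -3.305 -3.626 -3.327
v -3.24 -3.367 -4.792
v -2.789 -3.258 -3.545
v -3.417 -3.182 -4.744
v -2.967 -3.073 -3.497
v -3.647 -3.08 -4.67
v -3.196 -2.972 -3.423
v -3.893 -3.079 -4.581
v -3.442 -2.97 -3.334
v -4.118 -3.177 -4.491
v -3.667 -3.068 -3.244
v -4.287 -3.36 -4.413
v -3.837 -3.251 -3.167
v -4.376 -3.6 -4.36
v -3.925 -3.491 -3.114
v -4.371 -3.86 -4.34
v -3.92 -3.752 -3.093
v -4.271 -4.102 -4.355
v -3.82 -3.993 -3.108
v -4.093 -4.287 -4.403
v -3.643 -4.178 -3.156
v -3.864 -4.388 -4.477
v -3.413 -4.28 -3.23
v -3.618 -4.39 -4.566
v -3.167 -4.281 -3.319
v -3.393 -4.292 -4.656
v -2.942 -4.183 -3.409
v -3.223 -4.109 -4.733
v -2.773 -4 -3.487
v -3.135 -3.869 -4.786
v -2.684 -3.76 -3.54
f 2 4 1
f 5 2 1
f 1 4 3
f 3 5 1
f 2 8 4
f 6 2 5
f 6 8 2
f 4 8 3
f 7 5 3
f 3 8 7
f 7 6 5
f 8 6 7
f 10 9 13
f 10 13 11
f 11 13 14
f 11 14 12
f 13 9 15
f 13 15 14
f 14 15 16
f 14 16 12
f 15 9 17
f 15 17 16
f 16 17 18
f 16 18 12
f 17 9 19
f 17 19 18
f 18 19 20
f 18 20 12
f 19 9 21
f 19 21 20
f 20 21 22
f 20 22 12
f 21 9 23
f 21 23 22
f 22 23 24
f 22 24 12
f 23 9 25
f 23 25 24
f 24 25 26
f 24 26 12
f 25 9 27
f 25 27 26
f 26 27 28
f 26 28 12
f 27 9 29
f 27 29 28
f 28 29 30
f 28 30 12
f 29 9 31
f 29 31 30
f 30 31 32
f 30 32 12
f 31 9 33
f 31 33 32
f 32 33 34
f 32 34 12
f 33 9 35
f 33 35 34
f 34 35 36
f 34 36 12
f 35 9 37
f 35 37 36
f 36 37 38
f 36 38 12
f 37 9 39
f 37 39 38
f 38 39 40
f 38 40 12
f 39 9 41
f 39 41 40
f 40 41 42
f 40 42 12
f 41 9 10
f 41 10 42
f 42 10 11
f 42 11 12



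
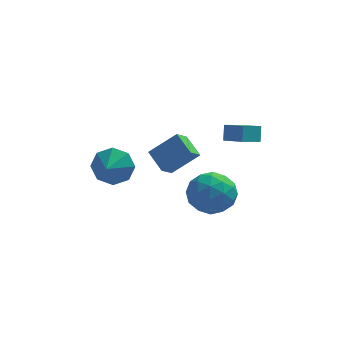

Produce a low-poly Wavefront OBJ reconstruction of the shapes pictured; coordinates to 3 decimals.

v -3.381 0.66 -0.456
v -2.643 0.226 -1.01
v -3.579 -0.28 0.016
v -2.379 0.51 -0.333
v -2.702 0.882 0.273
v -3.423 1.124 0.452
v -4.118 1.094 0.099
v -4.382 0.81 -0.579
v -4.059 0.438 -1.184
v -3.339 0.196 -1.363
v 2.293 0.211 1.671
v 2.308 0.655 2.384
v 1.455 0.85 1.291
v 1.471 1.294 2.004
v 3.069 0.946 1.196
v 3.085 1.39 1.909
v 2.232 1.585 0.816
v 2.247 2.029 1.529
v -0.248 2.511 -3.404
v 0.409 2.817 -2.397
v 1.451 2.083 -4.383
v 2.108 2.389 -3.376
v 1.402 1.369 -3.369
v 0.351 1.634 -2.764
v 1.509 3.266 -4.016
v 0.458 3.531 -3.411
v 1.494 3.284 -2.775
v 1.428 2.111 -2.376
v 0.432 2.789 -4.404
v 0.366 1.616 -4.005
v -0.069 2.702 -2.815
v 1.929 2.198 -3.965
v 1.514 1.598 -3.961
v 1.9 1.778 -3.369
v -0.103 2.006 -3.031
v 0.283 2.186 -2.439
v 0.867 1.335 -3.01
v 1.577 2.714 -4.341
v 1.963 2.894 -3.749
v -0.04 3.122 -3.411
v 0.346 3.302 -2.819
v 0.993 3.565 -3.77
v 0.955 3.156 -2.445
v 1.954 2.904 -3.02
v 1.602 3.42 -3.396
v 0.984 3.576 -3.041
v 0.917 2.467 -2.21
v 1.916 2.215 -2.785
v 1.5 1.615 -2.781
v 0.883 1.771 -2.426
v 1.555 2.741 -2.432
v -0.056 2.685 -3.995
v 0.943 2.433 -4.57
v 0.977 3.129 -4.354
v 0.36 3.285 -3.999
v -0.094 1.996 -3.76
v 0.905 1.744 -4.335
v 0.876 1.324 -3.739
v 0.258 1.48 -3.384
v 0.305 2.159 -4.348
v -0.842 1.609 -1.477
v -1.246 0.961 -0.879
v -1.494 2.54 -0.91
v -1.898 1.892 -0.311
v 0.418 1.828 -0.389
v 0.014 1.18 0.21
v -0.234 2.759 0.179
v -0.638 2.111 0.777
f 2 1 4
f 2 4 3
f 4 1 5
f 4 5 3
f 5 1 6
f 5 6 3
f 6 1 7
f 6 7 3
f 7 1 8
f 7 8 3
f 8 1 9
f 8 9 3
f 9 1 10
f 9 10 3
f 10 1 2
f 10 2 3
f 12 14 11
f 15 12 11
f 11 14 13
f 13 15 11
f 12 18 14
f 16 12 15
f 16 18 12
f 14 18 13
f 17 15 13
f 13 18 17
f 17 16 15
f 18 16 17
f 19 56 35
f 56 30 59
f 35 59 24
f 56 59 35
f 19 35 31
f 35 24 36
f 31 36 20
f 35 36 31
f 19 31 40
f 31 20 41
f 40 41 26
f 31 41 40
f 19 40 52
f 40 26 55
f 52 55 29
f 40 55 52
f 19 52 56
f 52 29 60
f 56 60 30
f 52 60 56
f 20 36 47
f 36 24 50
f 47 50 28
f 36 50 47
f 24 59 37
f 59 30 58
f 37 58 23
f 59 58 37
f 30 60 57
f 60 29 53
f 57 53 21
f 60 53 57
f 29 55 54
f 55 26 42
f 54 42 25
f 55 42 54
f 26 41 46
f 41 20 43
f 46 43 27
f 41 43 46
f 22 48 34
f 48 28 49
f 34 49 23
f 48 49 34
f 22 34 32
f 34 23 33
f 32 33 21
f 34 33 32
f 22 32 39
f 32 21 38
f 39 38 25
f 32 38 39
f 22 39 44
f 39 25 45
f 44 45 27
f 39 45 44
f 22 44 48
f 44 27 51
f 48 51 28
f 44 51 48
f 23 49 37
f 49 28 50
f 37 50 24
f 49 50 37
f 21 33 57
f 33 23 58
f 57 58 30
f 33 58 57
f 25 38 54
f 38 21 53
f 54 53 29
f 38 53 54
f 27 45 46
f 45 25 42
f 46 42 26
f 45 42 46
f 28 51 47
f 51 27 43
f 47 43 20
f 51 43 47
f 62 64 61
f 65 62 61
f 61 64 63
f 63 65 61
f 62 68 64
f 66 62 65
f 66 68 62
f 64 68 63
f 67 65 63
f 63 68 67
f 67 66 65
f 68 66 67



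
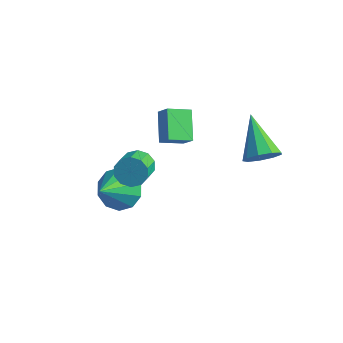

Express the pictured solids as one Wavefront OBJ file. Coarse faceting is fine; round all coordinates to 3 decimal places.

v 2.964 1.431 0.037
v 3.455 1.393 0.668
v 1.536 2.329 1.203
v 3.531 1.864 0.399
v 3.342 2.132 -0.039
v 2.976 2.072 -0.441
v 2.605 1.712 -0.62
v 2.401 1.221 -0.491
v 2.461 0.828 -0.115
v 2.756 0.717 0.333
v 3.149 0.941 0.642
v -1.395 -2.092 -2.456
v -0.705 -1.564 -1.962
v -1.125 -3.448 -1.384
v -1.252 -1.461 -1.693
v -1.854 -1.599 -1.716
v -2.281 -1.925 -2.022
v -2.369 -2.315 -2.493
v -2.086 -2.62 -2.95
v -1.538 -2.723 -3.218
v -0.937 -2.584 -3.195
v -0.51 -2.258 -2.89
v -0.421 -1.868 -2.419
v -0.101 -1.152 0.78
v -0.923 -0.347 1.629
v 0.38 -0.289 0.425
v -0.442 0.517 1.274
v 0.462 -1.217 1.386
v -0.36 -0.411 2.235
v 0.943 -0.353 1.031
v 0.121 0.452 1.88
v 0.436 -2.879 0.974
v 0.907 -2.462 1.231
v 1.396 -3.344 1.763
v 0.924 -3.761 1.506
v 0.586 -2.477 1.501
v 1.075 -3.359 2.034
v 0.207 -2.646 1.57
v 0.696 -3.527 2.103
v -0.085 -2.904 1.411
v 0.404 -3.785 1.944
v -0.177 -3.152 1.085
v 0.312 -4.033 1.618
v -0.036 -3.296 0.717
v 0.453 -4.178 1.249
v 0.285 -3.281 0.446
v 0.774 -4.163 0.979
v 0.664 -3.113 0.377
v 1.153 -3.994 0.91
v 0.956 -2.855 0.536
v 1.445 -3.736 1.069
v 1.048 -2.607 0.862
v 1.537 -3.488 1.395
f 2 1 4
f 2 4 3
f 4 1 5
f 4 5 3
f 5 1 6
f 5 6 3
f 6 1 7
f 6 7 3
f 7 1 8
f 7 8 3
f 8 1 9
f 8 9 3
f 9 1 10
f 9 10 3
f 10 1 11
f 10 11 3
f 11 1 2
f 11 2 3
f 13 12 15
f 13 15 14
f 15 12 16
f 15 16 14
f 16 12 17
f 16 17 14
f 17 12 18
f 17 18 14
f 18 12 19
f 18 19 14
f 19 12 20
f 19 20 14
f 20 12 21
f 20 21 14
f 21 12 22
f 21 22 14
f 22 12 23
f 22 23 14
f 23 12 13
f 23 13 14
f 25 27 24
f 28 25 24
f 24 27 26
f 26 28 24
f 25 31 27
f 29 25 28
f 29 31 25
f 27 31 26
f 30 28 26
f 26 31 30
f 30 29 28
f 31 29 30
f 33 32 36
f 33 36 34
f 34 36 37
f 34 37 35
f 36 32 38
f 36 38 37
f 37 38 39
f 37 39 35
f 38 32 40
f 38 40 39
f 39 40 41
f 39 41 35
f 40 32 42
f 40 42 41
f 41 42 43
f 41 43 35
f 42 32 44
f 42 44 43
f 43 44 45
f 43 45 35
f 44 32 46
f 44 46 45
f 45 46 47
f 45 47 35
f 46 32 48
f 46 48 47
f 47 48 49
f 47 49 35
f 48 32 50
f 48 50 49
f 49 50 51
f 49 51 35
f 50 32 52
f 50 52 51
f 51 52 53
f 51 53 35
f 52 32 33
f 52 33 53
f 53 33 34
f 53 34 35



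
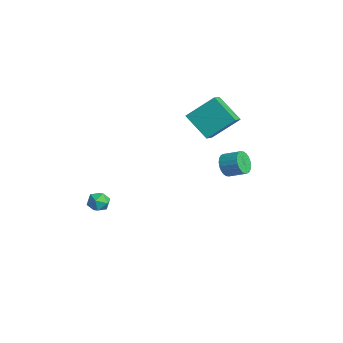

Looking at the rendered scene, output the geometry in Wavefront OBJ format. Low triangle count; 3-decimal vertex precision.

v -3.671 3.354 1.179
v -5.053 2.693 2.37
v -3.262 4.889 2.506
v -4.644 4.228 3.697
v -2.876 2.672 1.723
v -4.258 2.011 2.914
v -2.467 4.207 3.05
v -3.849 3.546 4.241
v -3.941 -3.122 -2.668
v -3.541 -2.762 -2.181
v -3.499 -4.138 -2.279
v -3.099 -3.778 -1.792
v -3.821 -3.805 -1.72
v -4.094 -3.177 -1.961
v -2.946 -3.723 -2.499
v -3.219 -3.095 -2.74
v -2.926 -3.133 -2.077
v -3.467 -3.184 -1.596
v -3.573 -3.716 -2.864
v -4.114 -3.767 -2.383
v 0.331 2.381 1.542
v 0.753 2.364 0.923
v 1.451 3.082 1.378
v 1.029 3.099 1.998
v 0.569 2.582 0.86
v 1.267 3.3 1.316
v 0.349 2.771 0.901
v 1.047 3.488 1.357
v 0.126 2.899 1.04
v 0.824 3.617 1.496
v -0.066 2.949 1.256
v 0.632 3.667 1.711
v -0.197 2.913 1.514
v 0.5 3.63 1.97
v -0.248 2.795 1.778
v 0.45 3.513 2.233
v -0.211 2.615 2.005
v 0.487 3.332 2.461
v -0.091 2.398 2.162
v 0.607 3.116 2.617
v 0.093 2.18 2.224
v 0.791 2.898 2.68
v 0.313 1.992 2.183
v 1.011 2.709 2.639
v 0.536 1.863 2.044
v 1.234 2.581 2.5
v 0.728 1.813 1.829
v 1.426 2.531 2.284
v 0.86 1.85 1.57
v 1.557 2.567 2.026
v 0.91 1.967 1.307
v 1.608 2.685 1.762
v 0.873 2.148 1.079
v 1.571 2.865 1.535
f 2 4 1
f 5 2 1
f 1 4 3
f 3 5 1
f 2 8 4
f 6 2 5
f 6 8 2
f 4 8 3
f 7 5 3
f 3 8 7
f 7 6 5
f 8 6 7
f 9 20 14
f 9 14 10
f 9 10 16
f 9 16 19
f 9 19 20
f 10 14 18
f 14 20 13
f 20 19 11
f 19 16 15
f 16 10 17
f 12 18 13
f 12 13 11
f 12 11 15
f 12 15 17
f 12 17 18
f 13 18 14
f 11 13 20
f 15 11 19
f 17 15 16
f 18 17 10
f 22 21 25
f 22 25 23
f 23 25 26
f 23 26 24
f 25 21 27
f 25 27 26
f 26 27 28
f 26 28 24
f 27 21 29
f 27 29 28
f 28 29 30
f 28 30 24
f 29 21 31
f 29 31 30
f 30 31 32
f 30 32 24
f 31 21 33
f 31 33 32
f 32 33 34
f 32 34 24
f 33 21 35
f 33 35 34
f 34 35 36
f 34 36 24
f 35 21 37
f 35 37 36
f 36 37 38
f 36 38 24
f 37 21 39
f 37 39 38
f 38 39 40
f 38 40 24
f 39 21 41
f 39 41 40
f 40 41 42
f 40 42 24
f 41 21 43
f 41 43 42
f 42 43 44
f 42 44 24
f 43 21 45
f 43 45 44
f 44 45 46
f 44 46 24
f 45 21 47
f 45 47 46
f 46 47 48
f 46 48 24
f 47 21 49
f 47 49 48
f 48 49 50
f 48 50 24
f 49 21 51
f 49 51 50
f 50 51 52
f 50 52 24
f 51 21 53
f 51 53 52
f 52 53 54
f 52 54 24
f 53 21 22
f 53 22 54
f 54 22 23
f 54 23 24



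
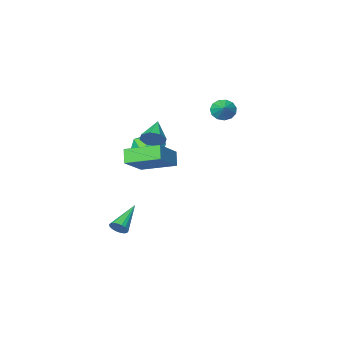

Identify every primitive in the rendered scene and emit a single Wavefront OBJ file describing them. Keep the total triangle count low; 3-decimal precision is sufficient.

v 2.002 1.102 3.046
v 2.572 0.852 3.428
v 1.078 0.078 3.754
v 2.307 1.27 3.688
v 1.864 1.589 3.572
v 1.501 1.624 3.148
v 1.432 1.352 2.665
v 1.696 0.935 2.405
v 2.14 0.615 2.521
v 2.502 0.58 2.944
v 0.386 -0.706 0.872
v 1.398 -1.092 1.176
v -0.158 -2.408 0.524
v 0.854 -2.794 0.828
v 0.162 -2.359 1.601
v 0.498 -1.307 1.816
v 0.742 -2.193 -0.116
v 1.078 -1.141 0.099
v 1.618 -2.011 0.566
v 1.26 -2.113 1.627
v -0.02 -1.387 0.073
v -0.378 -1.489 1.134
v 4.473 1.696 -2.615
v 4.824 1.463 -2.262
v 2.987 0.864 -1.685
v 4.772 1.676 -2.154
v 4.661 1.894 -2.137
v 4.512 2.072 -2.215
v 4.356 2.176 -2.372
v 4.223 2.184 -2.577
v 4.139 2.096 -2.79
v 4.122 1.929 -2.968
v 4.174 1.716 -3.076
v 4.285 1.498 -3.092
v 4.433 1.32 -3.014
v 4.59 1.216 -2.857
v 4.723 1.207 -2.652
v 4.807 1.295 -2.439
v -3.422 -0.468 3.36
v -2.944 -0.362 2.819
v -2.978 0.288 3.9
v -3.264 -0.117 2.739
v -3.635 0.017 2.857
v -3.938 -0.004 3.134
v -4.077 -0.171 3.483
v -4.009 -0.433 3.793
v -3.753 -0.706 3.965
v -3.393 -0.903 3.945
v -3.042 -0.962 3.739
v -2.811 -0.865 3.413
v -2.775 -0.641 3.07
v 3.3 2.05 1.542
v 3.012 1.527 2.255
v 2.046 3.525 2.117
v 1.758 3.002 2.83
v 4.762 2.838 2.71
v 4.474 2.315 3.423
v 3.508 4.313 3.285
v 3.22 3.79 3.998
f 2 1 4
f 2 4 3
f 4 1 5
f 4 5 3
f 5 1 6
f 5 6 3
f 6 1 7
f 6 7 3
f 7 1 8
f 7 8 3
f 8 1 9
f 8 9 3
f 9 1 10
f 9 10 3
f 10 1 2
f 10 2 3
f 11 22 16
f 11 16 12
f 11 12 18
f 11 18 21
f 11 21 22
f 12 16 20
f 16 22 15
f 22 21 13
f 21 18 17
f 18 12 19
f 14 20 15
f 14 15 13
f 14 13 17
f 14 17 19
f 14 19 20
f 15 20 16
f 13 15 22
f 17 13 21
f 19 17 18
f 20 19 12
f 24 23 26
f 24 26 25
f 26 23 27
f 26 27 25
f 27 23 28
f 27 28 25
f 28 23 29
f 28 29 25
f 29 23 30
f 29 30 25
f 30 23 31
f 30 31 25
f 31 23 32
f 31 32 25
f 32 23 33
f 32 33 25
f 33 23 34
f 33 34 25
f 34 23 35
f 34 35 25
f 35 23 36
f 35 36 25
f 36 23 37
f 36 37 25
f 37 23 38
f 37 38 25
f 38 23 24
f 38 24 25
f 40 39 42
f 40 42 41
f 42 39 43
f 42 43 41
f 43 39 44
f 43 44 41
f 44 39 45
f 44 45 41
f 45 39 46
f 45 46 41
f 46 39 47
f 46 47 41
f 47 39 48
f 47 48 41
f 48 39 49
f 48 49 41
f 49 39 50
f 49 50 41
f 50 39 51
f 50 51 41
f 51 39 40
f 51 40 41
f 53 55 52
f 56 53 52
f 52 55 54
f 54 56 52
f 53 59 55
f 57 53 56
f 57 59 53
f 55 59 54
f 58 56 54
f 54 59 58
f 58 57 56
f 59 57 58



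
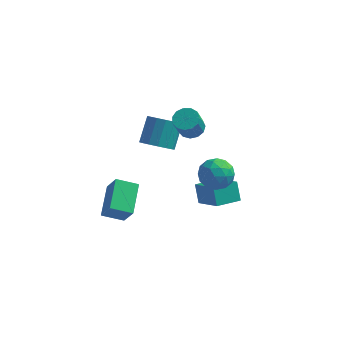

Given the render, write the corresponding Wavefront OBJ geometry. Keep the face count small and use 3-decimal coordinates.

v -1.168 3.027 -3.105
v 0.065 1.969 -2.082
v -0.106 4.048 -3.33
v 1.127 2.99 -2.307
v -0.827 2.45 -4.113
v 0.406 1.392 -3.09
v 0.235 3.471 -4.338
v 1.468 2.413 -3.315
v -4.792 -2.499 -1.414
v -4.95 -0.766 -0.65
v -3.66 -2.192 -1.875
v -3.819 -0.459 -1.112
v -4.161 -2.981 -0.188
v -4.32 -1.248 0.575
v -3.03 -2.674 -0.65
v -3.188 -0.941 0.114
v -3.352 3.343 -0.524
v -2.681 2.796 -0.087
v -2.537 3.97 1.162
v -3.208 4.517 0.724
v -2.423 3.094 -0.397
v -2.279 4.269 0.851
v -2.414 3.459 -0.742
v -2.27 4.634 0.507
v -2.656 3.793 -1.028
v -2.513 4.968 0.221
v -3.085 4.007 -1.179
v -2.941 5.181 0.069
v -3.585 4.042 -1.155
v -3.441 5.216 0.093
v -4.023 3.89 -0.962
v -3.879 5.064 0.287
v -4.281 3.591 -0.651
v -4.137 4.766 0.597
v -4.29 3.226 -0.307
v -4.146 4.401 0.942
v -4.047 2.892 -0.021
v -3.904 4.067 1.228
v -3.619 2.679 0.131
v -3.475 3.853 1.379
v -3.119 2.644 0.107
v -2.975 3.818 1.355
v -0.497 1.225 0.279
v 0.019 1.993 -0.173
v 0.801 0.207 0.033
v 1.317 0.975 -0.419
v 1.126 1.009 0.593
v 0.324 1.638 0.745
v 0.496 0.562 -0.885
v -0.306 1.191 -0.733
v 0.633 1.583 -0.893
v 1.023 1.86 0.02
v -0.203 0.34 -0.16
v 0.187 0.617 0.753
v -0.353 1.698 0.075
v 1.173 0.502 -0.215
v 1.061 0.522 0.38
v 1.364 0.973 0.114
v -0.174 1.489 0.614
v 0.13 1.941 0.348
v 0.781 1.363 0.798
v 0.69 0.259 -0.488
v 0.994 0.711 -0.754
v -0.544 1.227 -0.254
v -0.241 1.678 -0.52
v 0.039 0.837 -0.938
v 0.311 1.909 -0.614
v 1.074 1.311 -0.759
v 0.591 1.068 -1.033
v 0.12 1.437 -0.943
v 0.54 2.071 -0.078
v 1.303 1.473 -0.222
v 1.191 1.493 0.372
v 0.72 1.863 0.462
v 0.901 1.831 -0.501
v -0.483 0.727 0.082
v 0.28 0.129 -0.062
v 0.1 0.337 -0.602
v -0.371 0.707 -0.512
v -0.254 0.889 0.619
v 0.509 0.291 0.474
v 0.7 0.763 0.803
v 0.229 1.132 0.893
v -0.081 0.369 0.361
v -1.108 1.882 2.797
v -0.417 1.651 2.753
v -0.561 0.986 4
v -1.252 1.218 4.043
v -0.406 2.013 2.947
v -0.55 1.349 4.194
v -0.618 2.334 3.094
v -0.761 1.669 4.341
v -0.985 2.511 3.146
v -1.129 1.847 4.393
v -1.392 2.489 3.087
v -1.535 1.824 4.334
v -1.708 2.274 2.936
v -1.852 1.609 4.183
v -1.834 1.935 2.741
v -1.978 1.27 3.988
v -1.73 1.579 2.563
v -1.873 0.914 3.81
v -1.428 1.319 2.46
v -1.571 0.655 3.706
v -1.025 1.238 2.463
v -1.168 0.574 3.71
v -0.648 1.362 2.572
v -0.791 0.698 3.819
f 2 4 1
f 5 2 1
f 1 4 3
f 3 5 1
f 2 8 4
f 6 2 5
f 6 8 2
f 4 8 3
f 7 5 3
f 3 8 7
f 7 6 5
f 8 6 7
f 10 12 9
f 13 10 9
f 9 12 11
f 11 13 9
f 10 16 12
f 14 10 13
f 14 16 10
f 12 16 11
f 15 13 11
f 11 16 15
f 15 14 13
f 16 14 15
f 18 17 21
f 18 21 19
f 19 21 22
f 19 22 20
f 21 17 23
f 21 23 22
f 22 23 24
f 22 24 20
f 23 17 25
f 23 25 24
f 24 25 26
f 24 26 20
f 25 17 27
f 25 27 26
f 26 27 28
f 26 28 20
f 27 17 29
f 27 29 28
f 28 29 30
f 28 30 20
f 29 17 31
f 29 31 30
f 30 31 32
f 30 32 20
f 31 17 33
f 31 33 32
f 32 33 34
f 32 34 20
f 33 17 35
f 33 35 34
f 34 35 36
f 34 36 20
f 35 17 37
f 35 37 36
f 36 37 38
f 36 38 20
f 37 17 39
f 37 39 38
f 38 39 40
f 38 40 20
f 39 17 41
f 39 41 40
f 40 41 42
f 40 42 20
f 41 17 18
f 41 18 42
f 42 18 19
f 42 19 20
f 43 80 59
f 80 54 83
f 59 83 48
f 80 83 59
f 43 59 55
f 59 48 60
f 55 60 44
f 59 60 55
f 43 55 64
f 55 44 65
f 64 65 50
f 55 65 64
f 43 64 76
f 64 50 79
f 76 79 53
f 64 79 76
f 43 76 80
f 76 53 84
f 80 84 54
f 76 84 80
f 44 60 71
f 60 48 74
f 71 74 52
f 60 74 71
f 48 83 61
f 83 54 82
f 61 82 47
f 83 82 61
f 54 84 81
f 84 53 77
f 81 77 45
f 84 77 81
f 53 79 78
f 79 50 66
f 78 66 49
f 79 66 78
f 50 65 70
f 65 44 67
f 70 67 51
f 65 67 70
f 46 72 58
f 72 52 73
f 58 73 47
f 72 73 58
f 46 58 56
f 58 47 57
f 56 57 45
f 58 57 56
f 46 56 63
f 56 45 62
f 63 62 49
f 56 62 63
f 46 63 68
f 63 49 69
f 68 69 51
f 63 69 68
f 46 68 72
f 68 51 75
f 72 75 52
f 68 75 72
f 47 73 61
f 73 52 74
f 61 74 48
f 73 74 61
f 45 57 81
f 57 47 82
f 81 82 54
f 57 82 81
f 49 62 78
f 62 45 77
f 78 77 53
f 62 77 78
f 51 69 70
f 69 49 66
f 70 66 50
f 69 66 70
f 52 75 71
f 75 51 67
f 71 67 44
f 75 67 71
f 86 85 89
f 86 89 87
f 87 89 90
f 87 90 88
f 89 85 91
f 89 91 90
f 90 91 92
f 90 92 88
f 91 85 93
f 91 93 92
f 92 93 94
f 92 94 88
f 93 85 95
f 93 95 94
f 94 95 96
f 94 96 88
f 95 85 97
f 95 97 96
f 96 97 98
f 96 98 88
f 97 85 99
f 97 99 98
f 98 99 100
f 98 100 88
f 99 85 101
f 99 101 100
f 100 101 102
f 100 102 88
f 101 85 103
f 101 103 102
f 102 103 104
f 102 104 88
f 103 85 105
f 103 105 104
f 104 105 106
f 104 106 88
f 105 85 107
f 105 107 106
f 106 107 108
f 106 108 88
f 107 85 86
f 107 86 108
f 108 86 87
f 108 87 88



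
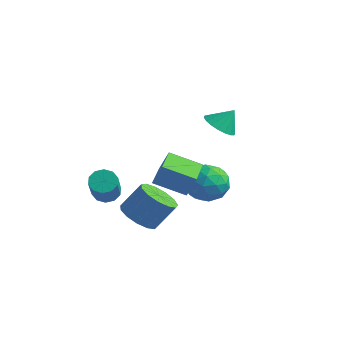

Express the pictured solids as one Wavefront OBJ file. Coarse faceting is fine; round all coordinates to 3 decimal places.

v -0.733 2.536 1.472
v 0.073 2.344 1.207
v -0.307 3.064 2.388
v 0.006 2.687 1.04
v -0.207 3 0.958
v -0.524 3.221 0.979
v -0.883 3.306 1.097
v -1.212 3.238 1.289
v -1.447 3.032 1.518
v -1.54 2.727 1.738
v -1.473 2.384 1.905
v -1.26 2.071 1.986
v -0.942 1.85 1.966
v -0.584 1.765 1.848
v -0.255 1.833 1.655
v -0.02 2.039 1.427
v -3.332 -2.171 -1.725
v -2.786 -2.231 -2.109
v -1.863 -3.388 -0.62
v -2.408 -3.329 -0.235
v -2.741 -1.893 -1.874
v -1.818 -3.05 -0.385
v -2.922 -1.661 -1.582
v -1.998 -2.818 -0.093
v -3.259 -1.624 -1.345
v -2.335 -2.781 0.145
v -3.624 -1.797 -1.252
v -2.7 -2.954 0.237
v -3.877 -2.112 -1.34
v -2.954 -3.269 0.149
v -3.922 -2.45 -1.575
v -2.999 -3.607 -0.086
v -3.742 -2.682 -1.867
v -2.818 -3.839 -0.378
v -3.405 -2.719 -2.105
v -2.481 -3.876 -0.615
v -3.04 -2.546 -2.197
v -2.116 -3.703 -0.708
v 0.654 0.305 -0.572
v 1.689 0.119 -0.784
v 0.571 -1.179 0.324
v 1.606 -1.365 0.112
v 1.329 -0.564 0.77
v 1.38 0.353 0.216
v 0.88 -1.413 -0.676
v 0.931 -0.496 -1.23
v 1.828 -0.943 -0.848
v 2.106 -0.418 0.045
v 0.154 -0.642 -0.505
v 0.432 -0.117 0.388
v 1.179 0.342 -0.757
v 1.081 -1.402 0.297
v 0.918 -0.931 0.683
v 1.526 -1.041 0.559
v 0.997 0.48 -0.169
v 1.606 0.37 -0.294
v 1.394 -0.031 0.62
v 0.654 -1.43 -0.166
v 1.263 -1.54 -0.291
v 0.734 -0.019 -1.019
v 1.342 -0.129 -1.143
v 0.866 -1.029 -1.08
v 1.869 -0.391 -0.919
v 1.82 -1.263 -0.392
v 1.393 -1.291 -0.856
v 1.424 -0.752 -1.181
v 2.032 -0.083 -0.394
v 1.983 -0.955 0.133
v 1.82 -0.485 0.519
v 1.851 0.054 0.194
v 2.114 -0.707 -0.432
v 0.277 -0.105 -0.593
v 0.228 -0.977 -0.066
v 0.409 -1.114 -0.654
v 0.44 -0.575 -0.979
v 0.44 0.203 -0.068
v 0.391 -0.669 0.459
v 0.836 -0.308 0.721
v 0.867 0.231 0.396
v 0.146 -0.353 -0.028
v 0.706 -3.626 0.962
v 1.105 -3.451 2.015
v -0.028 -2.342 1.028
v 0.371 -2.168 2.081
v 1.969 -2.872 0.359
v 2.368 -2.698 1.412
v 1.235 -1.589 0.425
v 1.634 -1.414 1.478
v -0.466 -3.21 -1.79
v 0.421 -3.155 -2.225
v 0.974 -2.415 -1.005
v 0.086 -2.47 -0.57
v 0.143 -2.696 -2.377
v 0.695 -1.956 -1.157
v -0.329 -2.4 -2.343
v 0.224 -1.661 -1.123
v -0.844 -2.361 -2.133
v -0.292 -1.622 -0.913
v -1.239 -2.592 -1.814
v -0.687 -1.853 -0.594
v -1.389 -3.019 -1.488
v -0.837 -2.279 -0.268
v -1.246 -3.506 -1.257
v -0.694 -2.767 -0.037
v -0.855 -3.899 -1.196
v -0.303 -3.16 0.024
v -0.341 -4.074 -1.323
v 0.211 -3.334 -0.103
v 0.134 -3.974 -1.599
v 0.686 -3.234 -0.378
v 0.418 -3.631 -1.935
v 0.97 -2.892 -0.715
f 2 1 4
f 2 4 3
f 4 1 5
f 4 5 3
f 5 1 6
f 5 6 3
f 6 1 7
f 6 7 3
f 7 1 8
f 7 8 3
f 8 1 9
f 8 9 3
f 9 1 10
f 9 10 3
f 10 1 11
f 10 11 3
f 11 1 12
f 11 12 3
f 12 1 13
f 12 13 3
f 13 1 14
f 13 14 3
f 14 1 15
f 14 15 3
f 15 1 16
f 15 16 3
f 16 1 2
f 16 2 3
f 18 17 21
f 18 21 19
f 19 21 22
f 19 22 20
f 21 17 23
f 21 23 22
f 22 23 24
f 22 24 20
f 23 17 25
f 23 25 24
f 24 25 26
f 24 26 20
f 25 17 27
f 25 27 26
f 26 27 28
f 26 28 20
f 27 17 29
f 27 29 28
f 28 29 30
f 28 30 20
f 29 17 31
f 29 31 30
f 30 31 32
f 30 32 20
f 31 17 33
f 31 33 32
f 32 33 34
f 32 34 20
f 33 17 35
f 33 35 34
f 34 35 36
f 34 36 20
f 35 17 37
f 35 37 36
f 36 37 38
f 36 38 20
f 37 17 18
f 37 18 38
f 38 18 19
f 38 19 20
f 39 76 55
f 76 50 79
f 55 79 44
f 76 79 55
f 39 55 51
f 55 44 56
f 51 56 40
f 55 56 51
f 39 51 60
f 51 40 61
f 60 61 46
f 51 61 60
f 39 60 72
f 60 46 75
f 72 75 49
f 60 75 72
f 39 72 76
f 72 49 80
f 76 80 50
f 72 80 76
f 40 56 67
f 56 44 70
f 67 70 48
f 56 70 67
f 44 79 57
f 79 50 78
f 57 78 43
f 79 78 57
f 50 80 77
f 80 49 73
f 77 73 41
f 80 73 77
f 49 75 74
f 75 46 62
f 74 62 45
f 75 62 74
f 46 61 66
f 61 40 63
f 66 63 47
f 61 63 66
f 42 68 54
f 68 48 69
f 54 69 43
f 68 69 54
f 42 54 52
f 54 43 53
f 52 53 41
f 54 53 52
f 42 52 59
f 52 41 58
f 59 58 45
f 52 58 59
f 42 59 64
f 59 45 65
f 64 65 47
f 59 65 64
f 42 64 68
f 64 47 71
f 68 71 48
f 64 71 68
f 43 69 57
f 69 48 70
f 57 70 44
f 69 70 57
f 41 53 77
f 53 43 78
f 77 78 50
f 53 78 77
f 45 58 74
f 58 41 73
f 74 73 49
f 58 73 74
f 47 65 66
f 65 45 62
f 66 62 46
f 65 62 66
f 48 71 67
f 71 47 63
f 67 63 40
f 71 63 67
f 82 84 81
f 85 82 81
f 81 84 83
f 83 85 81
f 82 88 84
f 86 82 85
f 86 88 82
f 84 88 83
f 87 85 83
f 83 88 87
f 87 86 85
f 88 86 87
f 90 89 93
f 90 93 91
f 91 93 94
f 91 94 92
f 93 89 95
f 93 95 94
f 94 95 96
f 94 96 92
f 95 89 97
f 95 97 96
f 96 97 98
f 96 98 92
f 97 89 99
f 97 99 98
f 98 99 100
f 98 100 92
f 99 89 101
f 99 101 100
f 100 101 102
f 100 102 92
f 101 89 103
f 101 103 102
f 102 103 104
f 102 104 92
f 103 89 105
f 103 105 104
f 104 105 106
f 104 106 92
f 105 89 107
f 105 107 106
f 106 107 108
f 106 108 92
f 107 89 109
f 107 109 108
f 108 109 110
f 108 110 92
f 109 89 111
f 109 111 110
f 110 111 112
f 110 112 92
f 111 89 90
f 111 90 112
f 112 90 91
f 112 91 92



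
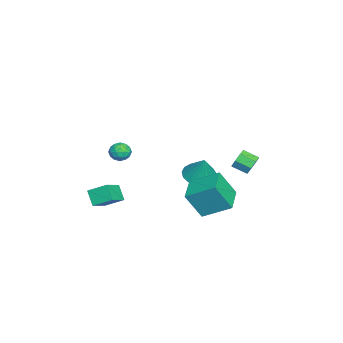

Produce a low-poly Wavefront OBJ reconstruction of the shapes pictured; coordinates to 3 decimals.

v 3.511 -2.954 -3.578
v 2.935 -3.368 -2.777
v 3.553 -1.865 -2.986
v 2.977 -2.279 -2.185
v 4.723 -3.361 -2.915
v 4.147 -3.775 -2.114
v 4.765 -2.272 -2.323
v 4.189 -2.686 -1.522
v 2.359 -2.295 0.367
v 2.572 -2.608 -0.188
v 1.368 -2.192 -0.072
v 1.581 -2.505 -0.627
v 1.519 -2.847 -0.051
v 2.131 -2.911 0.22
v 1.809 -1.889 -0.48
v 2.421 -1.953 -0.209
v 2.232 -2.358 -0.712
v 2.053 -2.95 -0.447
v 1.887 -1.85 0.187
v 1.708 -2.442 0.452
v 2.553 -2.461 0.128
v 1.387 -2.339 -0.388
v 1.351 -2.54 -0.049
v 1.476 -2.724 -0.376
v 2.293 -2.639 0.368
v 2.419 -2.823 0.041
v 1.8 -2.963 0.122
v 1.521 -1.977 -0.301
v 1.647 -2.161 -0.628
v 2.464 -2.076 0.116
v 2.589 -2.26 -0.211
v 2.14 -1.837 -0.382
v 2.478 -2.498 -0.507
v 1.896 -2.437 -0.765
v 2.029 -2.075 -0.678
v 2.389 -2.112 -0.519
v 2.373 -2.846 -0.351
v 1.79 -2.785 -0.609
v 1.754 -2.986 -0.27
v 2.114 -3.023 -0.111
v 2.173 -2.698 -0.659
v 2.15 -2.015 0.349
v 1.567 -1.954 0.091
v 1.826 -1.777 -0.149
v 2.186 -1.814 0.01
v 2.044 -2.363 0.505
v 1.462 -2.302 0.247
v 1.551 -2.688 0.259
v 1.911 -2.725 0.418
v 1.767 -2.102 0.399
v 0.438 2.163 -4.489
v 0.668 1.245 -2.853
v 0.538 3.85 -3.557
v 0.768 2.932 -1.921
v 2.172 2.188 -4.719
v 2.402 1.27 -3.083
v 2.272 3.875 -3.787
v 2.502 2.957 -2.151
v -3.742 4.221 -3.748
v -3.349 4.419 -3.178
v -3.505 3.477 -2.742
v -3.898 3.279 -3.312
v -3.884 4.537 -3.116
v -4.04 3.594 -2.681
v -4.336 4.469 -3.424
v -4.492 3.527 -2.989
v -4.44 4.256 -3.922
v -4.596 3.314 -3.486
v -4.135 4.023 -4.318
v -4.291 3.081 -3.882
v -3.6 3.906 -4.379
v -3.756 2.963 -3.944
v -3.148 3.973 -4.071
v -3.304 3.031 -3.636
v -3.044 4.186 -3.574
v -3.2 3.244 -3.138
v -1.049 1.516 -3.229
v -0.1 1.477 -3.572
v -0.491 1.884 -1.731
v -0.228 1.938 -3.638
v -0.544 2.303 -3.611
v -0.976 2.487 -3.495
v -1.424 2.449 -3.319
v -1.787 2.197 -3.122
v -1.98 1.789 -2.95
v -1.96 1.318 -2.841
v -1.731 0.893 -2.821
v -1.346 0.61 -2.895
v -0.893 0.535 -3.045
v -0.475 0.684 -3.237
v -0.189 1.024 -3.428
f 2 4 1
f 5 2 1
f 1 4 3
f 3 5 1
f 2 8 4
f 6 2 5
f 6 8 2
f 4 8 3
f 7 5 3
f 3 8 7
f 7 6 5
f 8 6 7
f 9 46 25
f 46 20 49
f 25 49 14
f 46 49 25
f 9 25 21
f 25 14 26
f 21 26 10
f 25 26 21
f 9 21 30
f 21 10 31
f 30 31 16
f 21 31 30
f 9 30 42
f 30 16 45
f 42 45 19
f 30 45 42
f 9 42 46
f 42 19 50
f 46 50 20
f 42 50 46
f 10 26 37
f 26 14 40
f 37 40 18
f 26 40 37
f 14 49 27
f 49 20 48
f 27 48 13
f 49 48 27
f 20 50 47
f 50 19 43
f 47 43 11
f 50 43 47
f 19 45 44
f 45 16 32
f 44 32 15
f 45 32 44
f 16 31 36
f 31 10 33
f 36 33 17
f 31 33 36
f 12 38 24
f 38 18 39
f 24 39 13
f 38 39 24
f 12 24 22
f 24 13 23
f 22 23 11
f 24 23 22
f 12 22 29
f 22 11 28
f 29 28 15
f 22 28 29
f 12 29 34
f 29 15 35
f 34 35 17
f 29 35 34
f 12 34 38
f 34 17 41
f 38 41 18
f 34 41 38
f 13 39 27
f 39 18 40
f 27 40 14
f 39 40 27
f 11 23 47
f 23 13 48
f 47 48 20
f 23 48 47
f 15 28 44
f 28 11 43
f 44 43 19
f 28 43 44
f 17 35 36
f 35 15 32
f 36 32 16
f 35 32 36
f 18 41 37
f 41 17 33
f 37 33 10
f 41 33 37
f 52 54 51
f 55 52 51
f 51 54 53
f 53 55 51
f 52 58 54
f 56 52 55
f 56 58 52
f 54 58 53
f 57 55 53
f 53 58 57
f 57 56 55
f 58 56 57
f 60 59 63
f 60 63 61
f 61 63 64
f 61 64 62
f 63 59 65
f 63 65 64
f 64 65 66
f 64 66 62
f 65 59 67
f 65 67 66
f 66 67 68
f 66 68 62
f 67 59 69
f 67 69 68
f 68 69 70
f 68 70 62
f 69 59 71
f 69 71 70
f 70 71 72
f 70 72 62
f 71 59 73
f 71 73 72
f 72 73 74
f 72 74 62
f 73 59 75
f 73 75 74
f 74 75 76
f 74 76 62
f 75 59 60
f 75 60 76
f 76 60 61
f 76 61 62
f 78 77 80
f 78 80 79
f 80 77 81
f 80 81 79
f 81 77 82
f 81 82 79
f 82 77 83
f 82 83 79
f 83 77 84
f 83 84 79
f 84 77 85
f 84 85 79
f 85 77 86
f 85 86 79
f 86 77 87
f 86 87 79
f 87 77 88
f 87 88 79
f 88 77 89
f 88 89 79
f 89 77 90
f 89 90 79
f 90 77 91
f 90 91 79
f 91 77 78
f 91 78 79



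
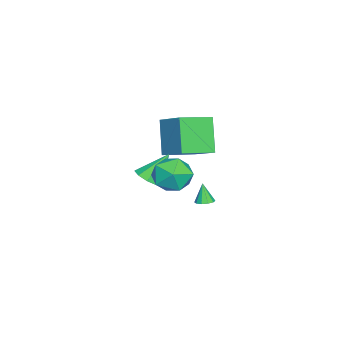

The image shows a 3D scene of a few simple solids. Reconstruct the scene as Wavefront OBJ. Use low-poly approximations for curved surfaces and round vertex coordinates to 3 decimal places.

v 1.968 2.047 -0.206
v 3.075 1.906 0.004
v 1.565 0.774 1.056
v 2.672 0.633 1.266
v 2.157 1.599 1.566
v 2.405 2.386 0.786
v 2.235 0.294 0.274
v 2.483 1.081 -0.506
v 3.24 0.822 0.301
v 3.191 1.629 1.099
v 1.449 1.051 -0.039
v 1.4 1.858 0.759
v -0.154 -0.579 -1.515
v 0.416 -0.009 -1.596
v -0.806 0.279 -0.085
v -0.035 0.131 -1.886
v -0.541 -0.061 -2.002
v -0.867 -0.495 -1.89
v -0.859 -0.969 -1.602
v -0.521 -1.26 -1.274
v -0.011 -1.232 -1.058
v 0.432 -0.899 -1.056
v 0.6 -0.416 -1.268
v -1.006 2.02 -3.292
v -0.512 1.992 -3.166
v -1.294 1.82 -2.208
v -0.604 2.292 -3.135
v -0.849 2.488 -3.164
v -1.154 2.506 -3.242
v -1.402 2.338 -3.339
v -1.499 2.048 -3.418
v -1.407 1.748 -3.449
v -1.162 1.552 -3.42
v -0.858 1.535 -3.342
v -0.609 1.703 -3.245
v -3.622 -1.027 0.528
v -2.521 0.303 1.518
v -4.859 0.321 0.093
v -3.758 1.651 1.083
v -2.502 -0.591 -1.303
v -1.401 0.739 -0.313
v -3.739 0.757 -1.738
v -2.638 2.087 -0.748
f 1 12 6
f 1 6 2
f 1 2 8
f 1 8 11
f 1 11 12
f 2 6 10
f 6 12 5
f 12 11 3
f 11 8 7
f 8 2 9
f 4 10 5
f 4 5 3
f 4 3 7
f 4 7 9
f 4 9 10
f 5 10 6
f 3 5 12
f 7 3 11
f 9 7 8
f 10 9 2
f 14 13 16
f 14 16 15
f 16 13 17
f 16 17 15
f 17 13 18
f 17 18 15
f 18 13 19
f 18 19 15
f 19 13 20
f 19 20 15
f 20 13 21
f 20 21 15
f 21 13 22
f 21 22 15
f 22 13 23
f 22 23 15
f 23 13 14
f 23 14 15
f 25 24 27
f 25 27 26
f 27 24 28
f 27 28 26
f 28 24 29
f 28 29 26
f 29 24 30
f 29 30 26
f 30 24 31
f 30 31 26
f 31 24 32
f 31 32 26
f 32 24 33
f 32 33 26
f 33 24 34
f 33 34 26
f 34 24 35
f 34 35 26
f 35 24 25
f 35 25 26
f 37 39 36
f 40 37 36
f 36 39 38
f 38 40 36
f 37 43 39
f 41 37 40
f 41 43 37
f 39 43 38
f 42 40 38
f 38 43 42
f 42 41 40
f 43 41 42



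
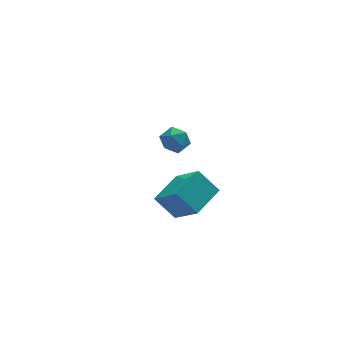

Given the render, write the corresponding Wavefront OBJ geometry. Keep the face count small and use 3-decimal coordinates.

v 0.378 2.131 -1.71
v 1.08 2.306 -1.28
v 1.1 1.374 -2.58
v 1.802 1.549 -2.15
v 1.21 1.058 -1.808
v 0.764 1.527 -1.27
v 1.416 2.153 -2.59
v 0.97 2.622 -2.052
v 1.721 2.32 -1.824
v 1.594 1.643 -1.341
v 0.586 2.037 -2.519
v 0.459 1.36 -2.036
v -0.775 -3.91 -2.496
v -0.143 -5.251 -1.169
v -1.567 -3.238 -1.44
v -0.934 -4.58 -0.113
v 0.634 -2.86 -2.107
v 1.267 -4.202 -0.78
v -0.157 -2.189 -1.051
v 0.475 -3.53 0.276
f 1 12 6
f 1 6 2
f 1 2 8
f 1 8 11
f 1 11 12
f 2 6 10
f 6 12 5
f 12 11 3
f 11 8 7
f 8 2 9
f 4 10 5
f 4 5 3
f 4 3 7
f 4 7 9
f 4 9 10
f 5 10 6
f 3 5 12
f 7 3 11
f 9 7 8
f 10 9 2
f 14 16 13
f 17 14 13
f 13 16 15
f 15 17 13
f 14 20 16
f 18 14 17
f 18 20 14
f 16 20 15
f 19 17 15
f 15 20 19
f 19 18 17
f 20 18 19



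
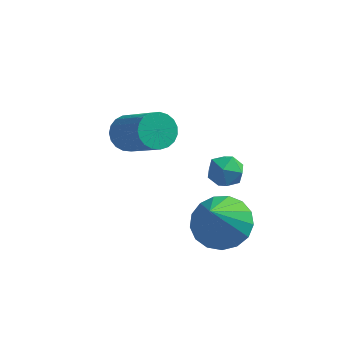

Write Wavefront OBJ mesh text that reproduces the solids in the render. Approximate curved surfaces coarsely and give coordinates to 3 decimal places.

v 0.466 -2.386 2.992
v 0.847 -1.993 3.345
v 1.193 -3.147 3.055
v 1.574 -2.754 3.408
v 1.02 -2.983 3.662
v 0.57 -2.513 3.623
v 1.47 -2.627 2.777
v 1.02 -2.157 2.738
v 1.468 -2.141 3.212
v 1.189 -2.361 3.759
v 0.851 -2.779 2.641
v 0.572 -2.999 3.188
v -3.083 1.298 0.648
v -2.546 1.323 0.169
v -1.28 0.268 1.534
v -1.817 0.242 2.012
v -2.503 1.576 0.324
v -1.237 0.52 1.689
v -2.56 1.78 0.536
v -1.294 0.725 1.9
v -2.708 1.901 0.766
v -1.442 0.845 2.131
v -2.921 1.917 0.976
v -1.655 0.862 2.341
v -3.162 1.827 1.13
v -1.895 0.771 2.494
v -3.389 1.645 1.199
v -2.123 0.589 2.564
v -3.563 1.403 1.174
v -2.297 0.347 2.539
v -3.654 1.142 1.057
v -2.388 0.087 2.422
v -3.647 0.909 0.87
v -2.381 -0.146 2.235
v -3.542 0.743 0.644
v -2.276 -0.313 2.009
v -3.358 0.673 0.419
v -2.091 -0.383 1.784
v -3.126 0.71 0.233
v -1.86 -0.345 1.598
v -2.887 0.85 0.119
v -1.621 -0.205 1.484
v -2.681 1.067 0.096
v -1.415 0.011 1.461
v 0.613 -1.097 -0.997
v 1.125 -0.364 -0.466
v 0.467 -2.223 0.697
v 0.648 -0.233 -0.42
v 0.162 -0.299 -0.507
v -0.22 -0.549 -0.705
v -0.412 -0.924 -0.971
v -0.368 -1.338 -1.243
v -0.1 -1.698 -1.458
v 0.332 -1.92 -1.568
v 0.828 -1.953 -1.547
v 1.275 -1.791 -1.401
v 1.571 -1.469 -1.162
v 1.647 -1.062 -0.885
v 1.486 -0.664 -0.634
f 1 12 6
f 1 6 2
f 1 2 8
f 1 8 11
f 1 11 12
f 2 6 10
f 6 12 5
f 12 11 3
f 11 8 7
f 8 2 9
f 4 10 5
f 4 5 3
f 4 3 7
f 4 7 9
f 4 9 10
f 5 10 6
f 3 5 12
f 7 3 11
f 9 7 8
f 10 9 2
f 14 13 17
f 14 17 15
f 15 17 18
f 15 18 16
f 17 13 19
f 17 19 18
f 18 19 20
f 18 20 16
f 19 13 21
f 19 21 20
f 20 21 22
f 20 22 16
f 21 13 23
f 21 23 22
f 22 23 24
f 22 24 16
f 23 13 25
f 23 25 24
f 24 25 26
f 24 26 16
f 25 13 27
f 25 27 26
f 26 27 28
f 26 28 16
f 27 13 29
f 27 29 28
f 28 29 30
f 28 30 16
f 29 13 31
f 29 31 30
f 30 31 32
f 30 32 16
f 31 13 33
f 31 33 32
f 32 33 34
f 32 34 16
f 33 13 35
f 33 35 34
f 34 35 36
f 34 36 16
f 35 13 37
f 35 37 36
f 36 37 38
f 36 38 16
f 37 13 39
f 37 39 38
f 38 39 40
f 38 40 16
f 39 13 41
f 39 41 40
f 40 41 42
f 40 42 16
f 41 13 43
f 41 43 42
f 42 43 44
f 42 44 16
f 43 13 14
f 43 14 44
f 44 14 15
f 44 15 16
f 46 45 48
f 46 48 47
f 48 45 49
f 48 49 47
f 49 45 50
f 49 50 47
f 50 45 51
f 50 51 47
f 51 45 52
f 51 52 47
f 52 45 53
f 52 53 47
f 53 45 54
f 53 54 47
f 54 45 55
f 54 55 47
f 55 45 56
f 55 56 47
f 56 45 57
f 56 57 47
f 57 45 58
f 57 58 47
f 58 45 59
f 58 59 47
f 59 45 46
f 59 46 47

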